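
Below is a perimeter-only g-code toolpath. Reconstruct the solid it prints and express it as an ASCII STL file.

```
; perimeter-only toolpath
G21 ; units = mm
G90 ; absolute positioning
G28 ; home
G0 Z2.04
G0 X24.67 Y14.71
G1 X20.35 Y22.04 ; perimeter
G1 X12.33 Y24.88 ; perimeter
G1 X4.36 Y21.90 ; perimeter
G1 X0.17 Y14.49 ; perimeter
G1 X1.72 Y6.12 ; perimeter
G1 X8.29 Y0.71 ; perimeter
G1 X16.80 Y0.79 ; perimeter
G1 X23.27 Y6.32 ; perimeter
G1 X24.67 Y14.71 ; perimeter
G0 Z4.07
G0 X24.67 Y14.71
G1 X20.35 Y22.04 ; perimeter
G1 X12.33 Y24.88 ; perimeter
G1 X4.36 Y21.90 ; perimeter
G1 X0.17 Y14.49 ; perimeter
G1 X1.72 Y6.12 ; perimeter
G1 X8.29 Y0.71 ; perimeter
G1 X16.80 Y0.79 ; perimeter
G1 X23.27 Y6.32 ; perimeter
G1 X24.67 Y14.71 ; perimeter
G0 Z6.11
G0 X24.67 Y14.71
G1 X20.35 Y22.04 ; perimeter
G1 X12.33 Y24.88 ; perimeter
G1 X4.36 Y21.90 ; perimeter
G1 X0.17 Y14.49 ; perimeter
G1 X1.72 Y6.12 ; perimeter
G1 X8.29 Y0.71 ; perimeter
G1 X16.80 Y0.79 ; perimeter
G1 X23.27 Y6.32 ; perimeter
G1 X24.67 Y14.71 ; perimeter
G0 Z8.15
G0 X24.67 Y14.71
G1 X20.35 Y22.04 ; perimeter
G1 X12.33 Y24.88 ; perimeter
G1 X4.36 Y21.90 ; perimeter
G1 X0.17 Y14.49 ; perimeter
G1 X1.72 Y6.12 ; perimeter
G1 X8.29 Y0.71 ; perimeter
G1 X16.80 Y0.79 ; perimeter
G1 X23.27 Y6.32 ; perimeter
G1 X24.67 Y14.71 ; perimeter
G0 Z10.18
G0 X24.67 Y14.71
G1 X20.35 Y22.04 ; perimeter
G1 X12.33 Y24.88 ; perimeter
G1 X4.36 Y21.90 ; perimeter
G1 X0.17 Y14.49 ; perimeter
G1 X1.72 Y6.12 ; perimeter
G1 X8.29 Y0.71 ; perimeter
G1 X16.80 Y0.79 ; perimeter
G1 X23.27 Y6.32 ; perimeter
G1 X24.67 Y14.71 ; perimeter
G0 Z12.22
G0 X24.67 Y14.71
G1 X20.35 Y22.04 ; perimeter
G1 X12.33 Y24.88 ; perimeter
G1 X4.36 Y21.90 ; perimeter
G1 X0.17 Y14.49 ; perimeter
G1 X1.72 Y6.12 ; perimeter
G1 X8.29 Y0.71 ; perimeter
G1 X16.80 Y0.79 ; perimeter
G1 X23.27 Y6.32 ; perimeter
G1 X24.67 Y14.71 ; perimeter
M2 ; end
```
solid part
  facet normal 0.0000 0.0000 -1.0000
    outer loop
      vertex 12.33 24.88 0.00
      vertex 20.35 22.04 0.00
      vertex 24.67 14.71 0.00
    endloop
  endfacet
  facet normal 0.0000 0.0000 -1.0000
    outer loop
      vertex 4.36 21.90 0.00
      vertex 12.33 24.88 0.00
      vertex 24.67 14.71 0.00
    endloop
  endfacet
  facet normal 0.0000 0.0000 -1.0000
    outer loop
      vertex 0.17 14.49 0.00
      vertex 4.36 21.90 0.00
      vertex 24.67 14.71 0.00
    endloop
  endfacet
  facet normal 0.0000 0.0000 -1.0000
    outer loop
      vertex 1.72 6.12 0.00
      vertex 0.17 14.49 0.00
      vertex 24.67 14.71 0.00
    endloop
  endfacet
  facet normal 0.0000 0.0000 -1.0000
    outer loop
      vertex 8.29 0.71 0.00
      vertex 1.72 6.12 0.00
      vertex 24.67 14.71 0.00
    endloop
  endfacet
  facet normal 0.0000 0.0000 -1.0000
    outer loop
      vertex 16.80 0.79 0.00
      vertex 8.29 0.71 0.00
      vertex 24.67 14.71 0.00
    endloop
  endfacet
  facet normal 0.0000 0.0000 -1.0000
    outer loop
      vertex 23.27 6.32 0.00
      vertex 16.80 0.79 0.00
      vertex 24.67 14.71 0.00
    endloop
  endfacet
  facet normal 0.0000 0.0000 1.0000
    outer loop
      vertex 24.67 14.71 12.22
      vertex 20.35 22.04 12.22
      vertex 12.33 24.88 12.22
    endloop
  endfacet
  facet normal 0.0000 0.0000 1.0000
    outer loop
      vertex 24.67 14.71 12.22
      vertex 12.33 24.88 12.22
      vertex 4.36 21.90 12.22
    endloop
  endfacet
  facet normal 0.0000 0.0000 1.0000
    outer loop
      vertex 24.67 14.71 12.22
      vertex 4.36 21.90 12.22
      vertex 0.17 14.49 12.22
    endloop
  endfacet
  facet normal 0.0000 0.0000 1.0000
    outer loop
      vertex 24.67 14.71 12.22
      vertex 0.17 14.49 12.22
      vertex 1.72 6.12 12.22
    endloop
  endfacet
  facet normal 0.0000 0.0000 1.0000
    outer loop
      vertex 24.67 14.71 12.22
      vertex 1.72 6.12 12.22
      vertex 8.29 0.71 12.22
    endloop
  endfacet
  facet normal 0.0000 0.0000 1.0000
    outer loop
      vertex 24.67 14.71 12.22
      vertex 8.29 0.71 12.22
      vertex 16.80 0.79 12.22
    endloop
  endfacet
  facet normal 0.0000 0.0000 1.0000
    outer loop
      vertex 24.67 14.71 12.22
      vertex 16.80 0.79 12.22
      vertex 23.27 6.32 12.22
    endloop
  endfacet
  facet normal 0.8615 0.5077 0.0000
    outer loop
      vertex 24.67 14.71 0.00
      vertex 20.35 22.04 0.00
      vertex 20.35 22.04 12.22
    endloop
  endfacet
  facet normal 0.8615 0.5077 0.0000
    outer loop
      vertex 24.67 14.71 0.00
      vertex 20.35 22.04 12.22
      vertex 24.67 14.71 12.22
    endloop
  endfacet
  facet normal 0.3338 0.9426 0.0000
    outer loop
      vertex 20.35 22.04 0.00
      vertex 12.33 24.88 0.00
      vertex 12.33 24.88 12.22
    endloop
  endfacet
  facet normal 0.3338 0.9426 0.0000
    outer loop
      vertex 20.35 22.04 0.00
      vertex 12.33 24.88 12.22
      vertex 20.35 22.04 12.22
    endloop
  endfacet
  facet normal -0.3502 0.9367 0.0000
    outer loop
      vertex 12.33 24.88 0.00
      vertex 4.36 21.90 0.00
      vertex 4.36 21.90 12.22
    endloop
  endfacet
  facet normal -0.3502 0.9367 0.0000
    outer loop
      vertex 12.33 24.88 0.00
      vertex 4.36 21.90 12.22
      vertex 12.33 24.88 12.22
    endloop
  endfacet
  facet normal -0.8705 0.4922 0.0000
    outer loop
      vertex 4.36 21.90 0.00
      vertex 0.17 14.49 0.00
      vertex 0.17 14.49 12.22
    endloop
  endfacet
  facet normal -0.8705 0.4922 0.0000
    outer loop
      vertex 4.36 21.90 0.00
      vertex 0.17 14.49 12.22
      vertex 4.36 21.90 12.22
    endloop
  endfacet
  facet normal -0.9833 -0.1821 0.0000
    outer loop
      vertex 0.17 14.49 0.00
      vertex 1.72 6.12 0.00
      vertex 1.72 6.12 12.22
    endloop
  endfacet
  facet normal -0.9833 -0.1821 0.0000
    outer loop
      vertex 0.17 14.49 0.00
      vertex 1.72 6.12 12.22
      vertex 0.17 14.49 12.22
    endloop
  endfacet
  facet normal -0.6357 -0.7720 0.0000
    outer loop
      vertex 1.72 6.12 0.00
      vertex 8.29 0.71 0.00
      vertex 8.29 0.71 12.22
    endloop
  endfacet
  facet normal -0.6357 -0.7720 0.0000
    outer loop
      vertex 1.72 6.12 0.00
      vertex 8.29 0.71 12.22
      vertex 1.72 6.12 12.22
    endloop
  endfacet
  facet normal 0.0094 -1.0000 0.0000
    outer loop
      vertex 8.29 0.71 0.00
      vertex 16.80 0.79 0.00
      vertex 16.80 0.79 12.22
    endloop
  endfacet
  facet normal 0.0094 -1.0000 0.0000
    outer loop
      vertex 8.29 0.71 0.00
      vertex 16.80 0.79 12.22
      vertex 8.29 0.71 12.22
    endloop
  endfacet
  facet normal 0.6497 -0.7602 0.0000
    outer loop
      vertex 16.80 0.79 0.00
      vertex 23.27 6.32 0.00
      vertex 23.27 6.32 12.22
    endloop
  endfacet
  facet normal 0.6497 -0.7602 0.0000
    outer loop
      vertex 16.80 0.79 0.00
      vertex 23.27 6.32 12.22
      vertex 16.80 0.79 12.22
    endloop
  endfacet
  facet normal 0.9864 -0.1646 0.0000
    outer loop
      vertex 23.27 6.32 0.00
      vertex 24.67 14.71 0.00
      vertex 24.67 14.71 12.22
    endloop
  endfacet
  facet normal 0.9864 -0.1646 0.0000
    outer loop
      vertex 23.27 6.32 0.00
      vertex 24.67 14.71 12.22
      vertex 23.27 6.32 12.22
    endloop
  endfacet
endsolid part

The G0 Z moves step by Δz≈2.04 mm. Every layer's G1 loop is the same polygon, so the solid is a straight extrusion of it from z=0 to z≈12.2. Closing with flat bottom and top caps and triangulating gives 32 facets — a regular 9-sided prism (a cylinder approximated with 9 flat sides), circumscribed radius ≈ 12.4 mm, height ≈ 12.2 mm.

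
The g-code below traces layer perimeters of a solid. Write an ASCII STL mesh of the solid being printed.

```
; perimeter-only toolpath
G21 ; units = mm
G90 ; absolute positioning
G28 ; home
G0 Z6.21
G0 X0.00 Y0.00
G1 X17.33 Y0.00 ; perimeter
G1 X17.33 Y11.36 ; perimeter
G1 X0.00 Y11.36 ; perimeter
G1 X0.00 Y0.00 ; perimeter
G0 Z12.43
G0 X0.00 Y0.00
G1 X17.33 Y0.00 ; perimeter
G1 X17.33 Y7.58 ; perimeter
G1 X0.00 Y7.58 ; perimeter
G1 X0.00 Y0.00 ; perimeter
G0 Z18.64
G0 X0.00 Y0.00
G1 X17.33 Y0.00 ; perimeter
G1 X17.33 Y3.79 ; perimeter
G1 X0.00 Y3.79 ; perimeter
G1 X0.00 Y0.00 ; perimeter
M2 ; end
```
solid part
  facet normal 0.0000 0.0000 -1.0000
    outer loop
      vertex 17.33 15.15 0.00
      vertex 17.33 0.00 0.00
      vertex 0.00 0.00 0.00
    endloop
  endfacet
  facet normal 0.0000 0.0000 -1.0000
    outer loop
      vertex 0.00 15.15 0.00
      vertex 17.33 15.15 0.00
      vertex 0.00 0.00 0.00
    endloop
  endfacet
  facet normal 0.0000 -1.0000 0.0000
    outer loop
      vertex 0.00 0.00 0.00
      vertex 17.33 0.00 0.00
      vertex 17.33 0.00 24.85
    endloop
  endfacet
  facet normal 0.0000 -1.0000 0.0000
    outer loop
      vertex 0.00 0.00 0.00
      vertex 17.33 0.00 24.85
      vertex 0.00 0.00 24.85
    endloop
  endfacet
  facet normal 0.0000 0.8538 0.5205
    outer loop
      vertex 0.00 0.00 24.85
      vertex 17.33 0.00 24.85
      vertex 17.33 15.15 0.00
    endloop
  endfacet
  facet normal 0.0000 0.8538 0.5205
    outer loop
      vertex 0.00 0.00 24.85
      vertex 17.33 15.15 0.00
      vertex 0.00 15.15 0.00
    endloop
  endfacet
  facet normal -1.0000 0.0000 0.0000
    outer loop
      vertex 0.00 0.00 24.85
      vertex 0.00 15.15 0.00
      vertex 0.00 0.00 0.00
    endloop
  endfacet
  facet normal 1.0000 0.0000 0.0000
    outer loop
      vertex 17.33 0.00 0.00
      vertex 17.33 15.15 0.00
      vertex 17.33 0.00 24.85
    endloop
  endfacet
endsolid part

The G0 Z moves step by Δz≈6.21 mm. The G1 loops shrink linearly with z, so the solid tapers from its base footprint up to z≈24.9. Closing with a flat bottom cap and the tapered top and triangulating gives 8 facets — a wedge (ramp): 17.3 × 15.2 mm base, rising to 24.9 mm along the y=0 edge and sloping linearly to z=0 at y=15.2.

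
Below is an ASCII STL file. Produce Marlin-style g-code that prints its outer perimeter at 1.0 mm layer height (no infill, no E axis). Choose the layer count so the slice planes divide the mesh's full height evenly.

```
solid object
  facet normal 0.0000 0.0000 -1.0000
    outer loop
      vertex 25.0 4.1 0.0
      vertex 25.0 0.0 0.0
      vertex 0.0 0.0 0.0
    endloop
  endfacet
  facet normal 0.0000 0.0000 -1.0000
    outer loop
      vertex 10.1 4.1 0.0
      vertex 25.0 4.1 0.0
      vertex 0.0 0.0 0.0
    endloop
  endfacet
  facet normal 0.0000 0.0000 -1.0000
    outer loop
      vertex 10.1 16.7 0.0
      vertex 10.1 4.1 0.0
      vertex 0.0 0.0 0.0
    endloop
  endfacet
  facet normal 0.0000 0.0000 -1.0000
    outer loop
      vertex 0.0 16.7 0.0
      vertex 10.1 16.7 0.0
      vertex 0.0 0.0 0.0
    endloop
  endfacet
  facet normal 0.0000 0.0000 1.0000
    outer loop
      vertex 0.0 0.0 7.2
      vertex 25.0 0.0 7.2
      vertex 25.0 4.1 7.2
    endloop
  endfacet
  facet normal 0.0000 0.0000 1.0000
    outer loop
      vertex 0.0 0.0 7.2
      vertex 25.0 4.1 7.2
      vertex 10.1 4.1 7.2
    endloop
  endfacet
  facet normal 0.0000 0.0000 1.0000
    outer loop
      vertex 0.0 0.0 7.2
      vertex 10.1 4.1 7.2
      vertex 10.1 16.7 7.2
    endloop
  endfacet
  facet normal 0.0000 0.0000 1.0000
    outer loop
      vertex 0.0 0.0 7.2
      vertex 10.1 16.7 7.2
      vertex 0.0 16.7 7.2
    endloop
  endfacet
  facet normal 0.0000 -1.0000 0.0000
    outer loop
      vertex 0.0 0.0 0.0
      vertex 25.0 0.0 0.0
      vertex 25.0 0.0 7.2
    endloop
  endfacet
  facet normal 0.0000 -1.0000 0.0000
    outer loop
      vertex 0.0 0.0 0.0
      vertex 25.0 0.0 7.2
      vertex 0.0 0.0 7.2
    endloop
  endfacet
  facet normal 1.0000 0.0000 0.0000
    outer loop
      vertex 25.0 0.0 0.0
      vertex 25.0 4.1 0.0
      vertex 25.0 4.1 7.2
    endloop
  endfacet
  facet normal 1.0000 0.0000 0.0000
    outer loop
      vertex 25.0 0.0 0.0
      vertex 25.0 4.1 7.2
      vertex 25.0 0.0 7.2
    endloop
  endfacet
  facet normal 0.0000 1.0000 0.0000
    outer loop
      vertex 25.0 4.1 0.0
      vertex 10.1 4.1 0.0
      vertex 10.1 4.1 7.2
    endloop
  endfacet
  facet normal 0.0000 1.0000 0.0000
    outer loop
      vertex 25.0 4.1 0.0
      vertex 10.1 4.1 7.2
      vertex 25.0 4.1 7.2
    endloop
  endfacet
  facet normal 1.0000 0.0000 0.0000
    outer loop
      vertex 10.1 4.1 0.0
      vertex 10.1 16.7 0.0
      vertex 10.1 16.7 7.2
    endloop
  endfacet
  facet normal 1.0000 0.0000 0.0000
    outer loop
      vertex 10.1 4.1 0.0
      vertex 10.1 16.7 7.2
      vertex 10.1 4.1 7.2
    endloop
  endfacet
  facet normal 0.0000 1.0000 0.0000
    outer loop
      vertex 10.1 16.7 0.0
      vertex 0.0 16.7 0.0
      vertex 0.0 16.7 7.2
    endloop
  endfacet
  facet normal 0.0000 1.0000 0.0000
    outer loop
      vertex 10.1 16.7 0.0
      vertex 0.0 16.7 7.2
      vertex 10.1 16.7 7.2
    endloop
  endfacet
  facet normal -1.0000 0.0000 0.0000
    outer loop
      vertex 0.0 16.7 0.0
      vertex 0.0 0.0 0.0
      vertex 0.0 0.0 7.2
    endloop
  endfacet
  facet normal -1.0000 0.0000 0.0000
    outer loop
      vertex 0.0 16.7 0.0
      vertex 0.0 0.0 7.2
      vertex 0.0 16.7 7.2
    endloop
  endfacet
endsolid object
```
; perimeter-only toolpath
G21 ; units = mm
G90 ; absolute positioning
G28 ; home
; layer 1
G0 Z1.0
G0 X0.0 Y0.0
G1 X25.0 Y0.0
G1 X25.0 Y4.1
G1 X10.1 Y4.1
G1 X10.1 Y16.7
G1 X0.0 Y16.7
G1 X0.0 Y0.0
; layer 2
G0 Z2.1
G0 X0.0 Y0.0
G1 X25.0 Y0.0
G1 X25.0 Y4.1
G1 X10.1 Y4.1
G1 X10.1 Y16.7
G1 X0.0 Y16.7
G1 X0.0 Y0.0
; layer 3
G0 Z3.1
G0 X0.0 Y0.0
G1 X25.0 Y0.0
G1 X25.0 Y4.1
G1 X10.1 Y4.1
G1 X10.1 Y16.7
G1 X0.0 Y16.7
G1 X0.0 Y0.0
; layer 4
G0 Z4.1
G0 X0.0 Y0.0
G1 X25.0 Y0.0
G1 X25.0 Y4.1
G1 X10.1 Y4.1
G1 X10.1 Y16.7
G1 X0.0 Y16.7
G1 X0.0 Y0.0
; layer 5
G0 Z5.1
G0 X0.0 Y0.0
G1 X25.0 Y0.0
G1 X25.0 Y4.1
G1 X10.1 Y4.1
G1 X10.1 Y16.7
G1 X0.0 Y16.7
G1 X0.0 Y0.0
; layer 6
G0 Z6.2
G0 X0.0 Y0.0
G1 X25.0 Y0.0
G1 X25.0 Y4.1
G1 X10.1 Y4.1
G1 X10.1 Y16.7
G1 X0.0 Y16.7
G1 X0.0 Y0.0
; layer 7
G0 Z7.2
G0 X0.0 Y0.0
G1 X25.0 Y0.0
G1 X25.0 Y4.1
G1 X10.1 Y4.1
G1 X10.1 Y16.7
G1 X0.0 Y16.7
G1 X0.0 Y0.0
M2 ; end

The solid is an L-shaped prism: outer 25 × 16.7 mm, arm thicknesses ≈ 4.1 mm (horizontal) and 10.1 mm (vertical), extruded 7.2 mm in z. Slicing at Δz = 1.0 mm — 7 equal slices spanning the solid's height, so layer i sits at z = i·h/7 — gives 7 non-empty perimeters. Each is a 6-segment closed polygon; G0 lifts to the layer z and rapids to the start vertex, then G1 traces the edges.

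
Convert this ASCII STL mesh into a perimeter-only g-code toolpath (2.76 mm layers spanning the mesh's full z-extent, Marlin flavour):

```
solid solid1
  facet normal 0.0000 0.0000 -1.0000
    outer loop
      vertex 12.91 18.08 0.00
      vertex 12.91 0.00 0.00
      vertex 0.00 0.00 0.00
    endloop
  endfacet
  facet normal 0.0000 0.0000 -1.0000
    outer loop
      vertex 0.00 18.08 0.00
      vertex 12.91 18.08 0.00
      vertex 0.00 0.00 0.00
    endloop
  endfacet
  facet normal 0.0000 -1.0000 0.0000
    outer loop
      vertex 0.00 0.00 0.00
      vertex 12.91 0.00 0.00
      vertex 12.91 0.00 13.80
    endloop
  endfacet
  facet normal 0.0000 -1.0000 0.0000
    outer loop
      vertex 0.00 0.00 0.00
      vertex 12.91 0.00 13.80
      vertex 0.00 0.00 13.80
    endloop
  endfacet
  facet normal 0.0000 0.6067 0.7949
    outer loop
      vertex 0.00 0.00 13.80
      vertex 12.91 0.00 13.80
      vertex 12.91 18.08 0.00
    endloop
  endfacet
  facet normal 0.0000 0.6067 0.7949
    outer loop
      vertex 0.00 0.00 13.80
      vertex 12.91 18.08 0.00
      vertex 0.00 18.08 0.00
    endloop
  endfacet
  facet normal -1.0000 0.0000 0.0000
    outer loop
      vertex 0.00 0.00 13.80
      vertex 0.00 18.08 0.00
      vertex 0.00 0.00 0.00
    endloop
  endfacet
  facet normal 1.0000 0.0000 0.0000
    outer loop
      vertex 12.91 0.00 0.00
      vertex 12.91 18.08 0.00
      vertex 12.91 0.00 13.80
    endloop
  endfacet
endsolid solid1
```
; perimeter-only toolpath
G21 ; units = mm
G90 ; absolute positioning
G28 ; home
; layer 1
G0 Z2.76
G0 X0.00 Y0.00
G1 X12.91 Y0.00
G1 X12.91 Y14.46
G1 X0.00 Y14.46
G1 X0.00 Y0.00
; layer 2
G0 Z5.52
G0 X0.00 Y0.00
G1 X12.91 Y0.00
G1 X12.91 Y10.85
G1 X0.00 Y10.85
G1 X0.00 Y0.00
; layer 3
G0 Z8.28
G0 X0.00 Y0.00
G1 X12.91 Y0.00
G1 X12.91 Y7.23
G1 X0.00 Y7.23
G1 X0.00 Y0.00
; layer 4
G0 Z11.04
G0 X0.00 Y0.00
G1 X12.91 Y0.00
G1 X12.91 Y3.62
G1 X0.00 Y3.62
G1 X0.00 Y0.00
M2 ; end

The solid is a wedge (ramp): 12.9 × 18.1 mm base, rising to 13.8 mm along the y=0 edge and sloping linearly to z=0 at y=18.1. Slicing at Δz = 2.76 mm — 5 equal slices spanning the solid's height, so layer i sits at z = i·h/5 — gives 4 non-empty perimeters. Each is a 4-segment closed polygon; G0 lifts to the layer z and rapids to the start vertex, then G1 traces the edges. The cross-section shrinks linearly with z (the slice at the apex is degenerate and omitted).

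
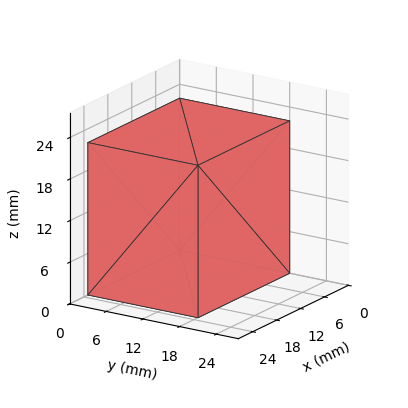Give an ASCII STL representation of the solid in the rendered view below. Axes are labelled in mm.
Reading the render: the shape is a rectangular box, roughly 23 × 18 mm footprint and 22 mm tall (dimensions read to the nearest mm from the axis ticks). For the STL, each face is triangulated and given an outward normal.

solid part
  facet normal 0.0000 0.0000 -1.0000
    outer loop
      vertex 23.00 18.00 0.00
      vertex 23.00 0.00 0.00
      vertex 0.00 0.00 0.00
    endloop
  endfacet
  facet normal 0.0000 0.0000 -1.0000
    outer loop
      vertex 0.00 18.00 0.00
      vertex 23.00 18.00 0.00
      vertex 0.00 0.00 0.00
    endloop
  endfacet
  facet normal 0.0000 0.0000 1.0000
    outer loop
      vertex 0.00 0.00 22.00
      vertex 23.00 0.00 22.00
      vertex 23.00 18.00 22.00
    endloop
  endfacet
  facet normal 0.0000 0.0000 1.0000
    outer loop
      vertex 0.00 0.00 22.00
      vertex 23.00 18.00 22.00
      vertex 0.00 18.00 22.00
    endloop
  endfacet
  facet normal 0.0000 -1.0000 0.0000
    outer loop
      vertex 0.00 0.00 0.00
      vertex 23.00 0.00 0.00
      vertex 23.00 0.00 22.00
    endloop
  endfacet
  facet normal 0.0000 -1.0000 0.0000
    outer loop
      vertex 0.00 0.00 0.00
      vertex 23.00 0.00 22.00
      vertex 0.00 0.00 22.00
    endloop
  endfacet
  facet normal 0.0000 1.0000 0.0000
    outer loop
      vertex 23.00 18.00 22.00
      vertex 23.00 18.00 0.00
      vertex 0.00 18.00 0.00
    endloop
  endfacet
  facet normal 0.0000 1.0000 0.0000
    outer loop
      vertex 0.00 18.00 22.00
      vertex 23.00 18.00 22.00
      vertex 0.00 18.00 0.00
    endloop
  endfacet
  facet normal -1.0000 0.0000 0.0000
    outer loop
      vertex 0.00 18.00 22.00
      vertex 0.00 18.00 0.00
      vertex 0.00 0.00 0.00
    endloop
  endfacet
  facet normal -1.0000 0.0000 0.0000
    outer loop
      vertex 0.00 0.00 22.00
      vertex 0.00 18.00 22.00
      vertex 0.00 0.00 0.00
    endloop
  endfacet
  facet normal 1.0000 0.0000 0.0000
    outer loop
      vertex 23.00 0.00 0.00
      vertex 23.00 18.00 0.00
      vertex 23.00 18.00 22.00
    endloop
  endfacet
  facet normal 1.0000 0.0000 0.0000
    outer loop
      vertex 23.00 0.00 0.00
      vertex 23.00 18.00 22.00
      vertex 23.00 0.00 22.00
    endloop
  endfacet
endsolid part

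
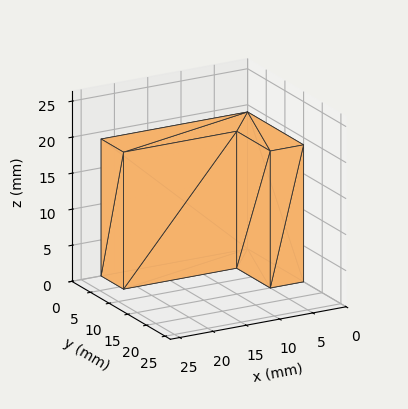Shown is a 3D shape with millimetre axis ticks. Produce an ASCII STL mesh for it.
Reading the render: the shape is an L-shaped prism: outer 22 × 15 mm, arm thicknesses ≈ 6 mm (horizontal) and 5 mm (vertical), extruded 19 mm in z (dimensions read to the nearest mm from the axis ticks). For the STL, each face is triangulated and given an outward normal.

solid part
  facet normal 0.0000 0.0000 -1.0000
    outer loop
      vertex 22.00 6.00 0.00
      vertex 22.00 0.00 0.00
      vertex 0.00 0.00 0.00
    endloop
  endfacet
  facet normal 0.0000 0.0000 -1.0000
    outer loop
      vertex 5.00 6.00 0.00
      vertex 22.00 6.00 0.00
      vertex 0.00 0.00 0.00
    endloop
  endfacet
  facet normal 0.0000 0.0000 -1.0000
    outer loop
      vertex 5.00 15.00 0.00
      vertex 5.00 6.00 0.00
      vertex 0.00 0.00 0.00
    endloop
  endfacet
  facet normal 0.0000 0.0000 -1.0000
    outer loop
      vertex 0.00 15.00 0.00
      vertex 5.00 15.00 0.00
      vertex 0.00 0.00 0.00
    endloop
  endfacet
  facet normal 0.0000 0.0000 1.0000
    outer loop
      vertex 0.00 0.00 19.00
      vertex 22.00 0.00 19.00
      vertex 22.00 6.00 19.00
    endloop
  endfacet
  facet normal 0.0000 0.0000 1.0000
    outer loop
      vertex 0.00 0.00 19.00
      vertex 22.00 6.00 19.00
      vertex 5.00 6.00 19.00
    endloop
  endfacet
  facet normal 0.0000 0.0000 1.0000
    outer loop
      vertex 0.00 0.00 19.00
      vertex 5.00 6.00 19.00
      vertex 5.00 15.00 19.00
    endloop
  endfacet
  facet normal 0.0000 0.0000 1.0000
    outer loop
      vertex 0.00 0.00 19.00
      vertex 5.00 15.00 19.00
      vertex 0.00 15.00 19.00
    endloop
  endfacet
  facet normal 0.0000 -1.0000 0.0000
    outer loop
      vertex 0.00 0.00 0.00
      vertex 22.00 0.00 0.00
      vertex 22.00 0.00 19.00
    endloop
  endfacet
  facet normal 0.0000 -1.0000 0.0000
    outer loop
      vertex 0.00 0.00 0.00
      vertex 22.00 0.00 19.00
      vertex 0.00 0.00 19.00
    endloop
  endfacet
  facet normal 1.0000 0.0000 0.0000
    outer loop
      vertex 22.00 0.00 0.00
      vertex 22.00 6.00 0.00
      vertex 22.00 6.00 19.00
    endloop
  endfacet
  facet normal 1.0000 0.0000 0.0000
    outer loop
      vertex 22.00 0.00 0.00
      vertex 22.00 6.00 19.00
      vertex 22.00 0.00 19.00
    endloop
  endfacet
  facet normal 0.0000 1.0000 0.0000
    outer loop
      vertex 22.00 6.00 0.00
      vertex 5.00 6.00 0.00
      vertex 5.00 6.00 19.00
    endloop
  endfacet
  facet normal 0.0000 1.0000 0.0000
    outer loop
      vertex 22.00 6.00 0.00
      vertex 5.00 6.00 19.00
      vertex 22.00 6.00 19.00
    endloop
  endfacet
  facet normal 1.0000 0.0000 0.0000
    outer loop
      vertex 5.00 6.00 0.00
      vertex 5.00 15.00 0.00
      vertex 5.00 15.00 19.00
    endloop
  endfacet
  facet normal 1.0000 0.0000 0.0000
    outer loop
      vertex 5.00 6.00 0.00
      vertex 5.00 15.00 19.00
      vertex 5.00 6.00 19.00
    endloop
  endfacet
  facet normal 0.0000 1.0000 0.0000
    outer loop
      vertex 5.00 15.00 0.00
      vertex 0.00 15.00 0.00
      vertex 0.00 15.00 19.00
    endloop
  endfacet
  facet normal 0.0000 1.0000 0.0000
    outer loop
      vertex 5.00 15.00 0.00
      vertex 0.00 15.00 19.00
      vertex 5.00 15.00 19.00
    endloop
  endfacet
  facet normal -1.0000 0.0000 0.0000
    outer loop
      vertex 0.00 15.00 0.00
      vertex 0.00 0.00 0.00
      vertex 0.00 0.00 19.00
    endloop
  endfacet
  facet normal -1.0000 0.0000 0.0000
    outer loop
      vertex 0.00 15.00 0.00
      vertex 0.00 0.00 19.00
      vertex 0.00 15.00 19.00
    endloop
  endfacet
endsolid part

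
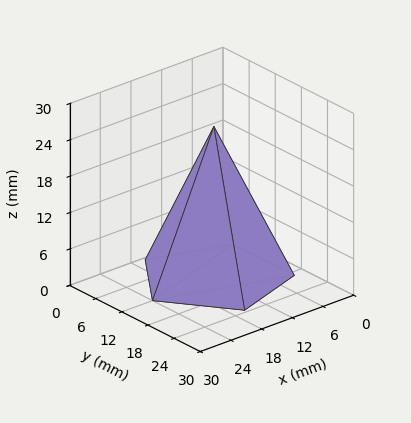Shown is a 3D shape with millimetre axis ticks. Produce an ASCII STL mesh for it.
Reading the render: the shape is a regular 5-sided pyramid, base circumscribed radius ≈ 12 mm, apex at z ≈ 25 mm (dimensions read to the nearest mm from the axis ticks). For the STL, each face is triangulated and given an outward normal.

solid part
  facet normal 0.0000 0.0000 -1.0000
    outer loop
      vertex 2.292 19.053 0.000
      vertex 15.708 23.413 0.000
      vertex 24.000 12.000 0.000
    endloop
  endfacet
  facet normal 0.0000 0.0000 -1.0000
    outer loop
      vertex 2.292 4.947 0.000
      vertex 2.292 19.053 0.000
      vertex 24.000 12.000 0.000
    endloop
  endfacet
  facet normal 0.0000 0.0000 -1.0000
    outer loop
      vertex 15.708 0.587 0.000
      vertex 2.292 4.947 0.000
      vertex 24.000 12.000 0.000
    endloop
  endfacet
  facet normal 0.7542 0.5479 0.3620
    outer loop
      vertex 24.000 12.000 0.000
      vertex 15.708 23.413 0.000
      vertex 12.000 12.000 25.000
    endloop
  endfacet
  facet normal -0.2881 0.8865 0.3620
    outer loop
      vertex 15.708 23.413 0.000
      vertex 2.292 19.053 0.000
      vertex 12.000 12.000 25.000
    endloop
  endfacet
  facet normal -0.9322 0.0000 0.3620
    outer loop
      vertex 2.292 19.053 0.000
      vertex 2.292 4.947 0.000
      vertex 12.000 12.000 25.000
    endloop
  endfacet
  facet normal -0.2881 -0.8865 0.3620
    outer loop
      vertex 2.292 4.947 0.000
      vertex 15.708 0.587 0.000
      vertex 12.000 12.000 25.000
    endloop
  endfacet
  facet normal 0.7542 -0.5479 0.3620
    outer loop
      vertex 15.708 0.587 0.000
      vertex 24.000 12.000 0.000
      vertex 12.000 12.000 25.000
    endloop
  endfacet
endsolid part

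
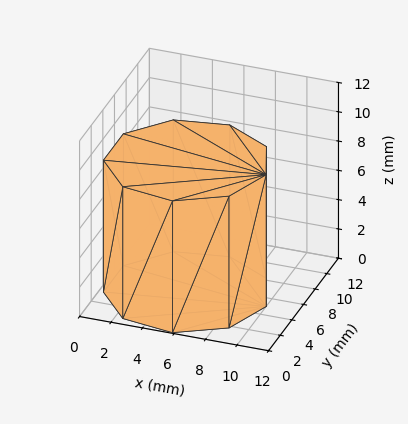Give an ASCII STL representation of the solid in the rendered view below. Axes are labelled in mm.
Reading the render: the shape is a regular 9-sided prism (a cylinder approximated with 9 flat sides), circumscribed radius ≈ 5 mm, height ≈ 9 mm (dimensions read to the nearest mm from the axis ticks). For the STL, each face is triangulated and given an outward normal.

solid part
  facet normal 0.0000 0.0000 -1.0000
    outer loop
      vertex 5.87 9.92 0.00
      vertex 8.83 8.21 0.00
      vertex 10.00 5.00 0.00
    endloop
  endfacet
  facet normal 0.0000 0.0000 -1.0000
    outer loop
      vertex 2.50 9.33 0.00
      vertex 5.87 9.92 0.00
      vertex 10.00 5.00 0.00
    endloop
  endfacet
  facet normal 0.0000 0.0000 -1.0000
    outer loop
      vertex 0.30 6.71 0.00
      vertex 2.50 9.33 0.00
      vertex 10.00 5.00 0.00
    endloop
  endfacet
  facet normal 0.0000 0.0000 -1.0000
    outer loop
      vertex 0.30 3.29 0.00
      vertex 0.30 6.71 0.00
      vertex 10.00 5.00 0.00
    endloop
  endfacet
  facet normal 0.0000 0.0000 -1.0000
    outer loop
      vertex 2.50 0.67 0.00
      vertex 0.30 3.29 0.00
      vertex 10.00 5.00 0.00
    endloop
  endfacet
  facet normal 0.0000 0.0000 -1.0000
    outer loop
      vertex 5.87 0.08 0.00
      vertex 2.50 0.67 0.00
      vertex 10.00 5.00 0.00
    endloop
  endfacet
  facet normal 0.0000 0.0000 -1.0000
    outer loop
      vertex 8.83 1.79 0.00
      vertex 5.87 0.08 0.00
      vertex 10.00 5.00 0.00
    endloop
  endfacet
  facet normal 0.0000 0.0000 1.0000
    outer loop
      vertex 10.00 5.00 9.00
      vertex 8.83 8.21 9.00
      vertex 5.87 9.92 9.00
    endloop
  endfacet
  facet normal 0.0000 0.0000 1.0000
    outer loop
      vertex 10.00 5.00 9.00
      vertex 5.87 9.92 9.00
      vertex 2.50 9.33 9.00
    endloop
  endfacet
  facet normal 0.0000 0.0000 1.0000
    outer loop
      vertex 10.00 5.00 9.00
      vertex 2.50 9.33 9.00
      vertex 0.30 6.71 9.00
    endloop
  endfacet
  facet normal 0.0000 0.0000 1.0000
    outer loop
      vertex 10.00 5.00 9.00
      vertex 0.30 6.71 9.00
      vertex 0.30 3.29 9.00
    endloop
  endfacet
  facet normal 0.0000 0.0000 1.0000
    outer loop
      vertex 10.00 5.00 9.00
      vertex 0.30 3.29 9.00
      vertex 2.50 0.67 9.00
    endloop
  endfacet
  facet normal 0.0000 0.0000 1.0000
    outer loop
      vertex 10.00 5.00 9.00
      vertex 2.50 0.67 9.00
      vertex 5.87 0.08 9.00
    endloop
  endfacet
  facet normal 0.0000 0.0000 1.0000
    outer loop
      vertex 10.00 5.00 9.00
      vertex 5.87 0.08 9.00
      vertex 8.83 1.79 9.00
    endloop
  endfacet
  facet normal 0.9395 0.3424 0.0000
    outer loop
      vertex 10.00 5.00 0.00
      vertex 8.83 8.21 0.00
      vertex 8.83 8.21 9.00
    endloop
  endfacet
  facet normal 0.9395 0.3424 0.0000
    outer loop
      vertex 10.00 5.00 0.00
      vertex 8.83 8.21 9.00
      vertex 10.00 5.00 9.00
    endloop
  endfacet
  facet normal 0.5002 0.8659 0.0000
    outer loop
      vertex 8.83 8.21 0.00
      vertex 5.87 9.92 0.00
      vertex 5.87 9.92 9.00
    endloop
  endfacet
  facet normal 0.5002 0.8659 0.0000
    outer loop
      vertex 8.83 8.21 0.00
      vertex 5.87 9.92 9.00
      vertex 8.83 8.21 9.00
    endloop
  endfacet
  facet normal -0.1725 0.9850 0.0000
    outer loop
      vertex 5.87 9.92 0.00
      vertex 2.50 9.33 0.00
      vertex 2.50 9.33 9.00
    endloop
  endfacet
  facet normal -0.1725 0.9850 0.0000
    outer loop
      vertex 5.87 9.92 0.00
      vertex 2.50 9.33 9.00
      vertex 5.87 9.92 9.00
    endloop
  endfacet
  facet normal -0.7658 0.6431 0.0000
    outer loop
      vertex 2.50 9.33 0.00
      vertex 0.30 6.71 0.00
      vertex 0.30 6.71 9.00
    endloop
  endfacet
  facet normal -0.7658 0.6431 0.0000
    outer loop
      vertex 2.50 9.33 0.00
      vertex 0.30 6.71 9.00
      vertex 2.50 9.33 9.00
    endloop
  endfacet
  facet normal -1.0000 0.0000 0.0000
    outer loop
      vertex 0.30 6.71 0.00
      vertex 0.30 3.29 0.00
      vertex 0.30 3.29 9.00
    endloop
  endfacet
  facet normal -1.0000 0.0000 0.0000
    outer loop
      vertex 0.30 6.71 0.00
      vertex 0.30 3.29 9.00
      vertex 0.30 6.71 9.00
    endloop
  endfacet
  facet normal -0.7658 -0.6431 0.0000
    outer loop
      vertex 0.30 3.29 0.00
      vertex 2.50 0.67 0.00
      vertex 2.50 0.67 9.00
    endloop
  endfacet
  facet normal -0.7658 -0.6431 0.0000
    outer loop
      vertex 0.30 3.29 0.00
      vertex 2.50 0.67 9.00
      vertex 0.30 3.29 9.00
    endloop
  endfacet
  facet normal -0.1725 -0.9850 0.0000
    outer loop
      vertex 2.50 0.67 0.00
      vertex 5.87 0.08 0.00
      vertex 5.87 0.08 9.00
    endloop
  endfacet
  facet normal -0.1725 -0.9850 0.0000
    outer loop
      vertex 2.50 0.67 0.00
      vertex 5.87 0.08 9.00
      vertex 2.50 0.67 9.00
    endloop
  endfacet
  facet normal 0.5002 -0.8659 0.0000
    outer loop
      vertex 5.87 0.08 0.00
      vertex 8.83 1.79 0.00
      vertex 8.83 1.79 9.00
    endloop
  endfacet
  facet normal 0.5002 -0.8659 0.0000
    outer loop
      vertex 5.87 0.08 0.00
      vertex 8.83 1.79 9.00
      vertex 5.87 0.08 9.00
    endloop
  endfacet
  facet normal 0.9395 -0.3424 0.0000
    outer loop
      vertex 8.83 1.79 0.00
      vertex 10.00 5.00 0.00
      vertex 10.00 5.00 9.00
    endloop
  endfacet
  facet normal 0.9395 -0.3424 0.0000
    outer loop
      vertex 8.83 1.79 0.00
      vertex 10.00 5.00 9.00
      vertex 8.83 1.79 9.00
    endloop
  endfacet
endsolid part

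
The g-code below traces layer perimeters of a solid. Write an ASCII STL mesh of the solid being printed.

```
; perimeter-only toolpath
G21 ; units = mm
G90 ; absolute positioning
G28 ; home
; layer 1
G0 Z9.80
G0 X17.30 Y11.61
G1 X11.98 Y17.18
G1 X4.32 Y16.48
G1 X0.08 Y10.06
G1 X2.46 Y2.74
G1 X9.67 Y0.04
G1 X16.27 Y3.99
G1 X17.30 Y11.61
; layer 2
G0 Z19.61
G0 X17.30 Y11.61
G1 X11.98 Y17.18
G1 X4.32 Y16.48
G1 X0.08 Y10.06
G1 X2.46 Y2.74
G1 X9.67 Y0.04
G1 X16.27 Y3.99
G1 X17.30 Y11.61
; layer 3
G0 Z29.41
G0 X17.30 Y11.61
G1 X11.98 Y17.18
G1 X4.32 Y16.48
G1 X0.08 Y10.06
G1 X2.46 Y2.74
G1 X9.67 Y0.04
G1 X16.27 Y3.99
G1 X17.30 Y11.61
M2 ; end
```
solid part
  facet normal 0.0000 0.0000 -1.0000
    outer loop
      vertex 4.32 16.48 0.00
      vertex 11.98 17.18 0.00
      vertex 17.30 11.61 0.00
    endloop
  endfacet
  facet normal 0.0000 0.0000 -1.0000
    outer loop
      vertex 0.08 10.06 0.00
      vertex 4.32 16.48 0.00
      vertex 17.30 11.61 0.00
    endloop
  endfacet
  facet normal 0.0000 0.0000 -1.0000
    outer loop
      vertex 2.46 2.74 0.00
      vertex 0.08 10.06 0.00
      vertex 17.30 11.61 0.00
    endloop
  endfacet
  facet normal 0.0000 0.0000 -1.0000
    outer loop
      vertex 9.67 0.04 0.00
      vertex 2.46 2.74 0.00
      vertex 17.30 11.61 0.00
    endloop
  endfacet
  facet normal 0.0000 0.0000 -1.0000
    outer loop
      vertex 16.27 3.99 0.00
      vertex 9.67 0.04 0.00
      vertex 17.30 11.61 0.00
    endloop
  endfacet
  facet normal 0.0000 0.0000 1.0000
    outer loop
      vertex 17.30 11.61 29.41
      vertex 11.98 17.18 29.41
      vertex 4.32 16.48 29.41
    endloop
  endfacet
  facet normal 0.0000 0.0000 1.0000
    outer loop
      vertex 17.30 11.61 29.41
      vertex 4.32 16.48 29.41
      vertex 0.08 10.06 29.41
    endloop
  endfacet
  facet normal 0.0000 0.0000 1.0000
    outer loop
      vertex 17.30 11.61 29.41
      vertex 0.08 10.06 29.41
      vertex 2.46 2.74 29.41
    endloop
  endfacet
  facet normal 0.0000 0.0000 1.0000
    outer loop
      vertex 17.30 11.61 29.41
      vertex 2.46 2.74 29.41
      vertex 9.67 0.04 29.41
    endloop
  endfacet
  facet normal 0.0000 0.0000 1.0000
    outer loop
      vertex 17.30 11.61 29.41
      vertex 9.67 0.04 29.41
      vertex 16.27 3.99 29.41
    endloop
  endfacet
  facet normal 0.7231 0.6907 0.0000
    outer loop
      vertex 17.30 11.61 0.00
      vertex 11.98 17.18 0.00
      vertex 11.98 17.18 29.41
    endloop
  endfacet
  facet normal 0.7231 0.6907 0.0000
    outer loop
      vertex 17.30 11.61 0.00
      vertex 11.98 17.18 29.41
      vertex 17.30 11.61 29.41
    endloop
  endfacet
  facet normal -0.0910 0.9959 0.0000
    outer loop
      vertex 11.98 17.18 0.00
      vertex 4.32 16.48 0.00
      vertex 4.32 16.48 29.41
    endloop
  endfacet
  facet normal -0.0910 0.9959 0.0000
    outer loop
      vertex 11.98 17.18 0.00
      vertex 4.32 16.48 29.41
      vertex 11.98 17.18 29.41
    endloop
  endfacet
  facet normal -0.8344 0.5511 0.0000
    outer loop
      vertex 4.32 16.48 0.00
      vertex 0.08 10.06 0.00
      vertex 0.08 10.06 29.41
    endloop
  endfacet
  facet normal -0.8344 0.5511 0.0000
    outer loop
      vertex 4.32 16.48 0.00
      vertex 0.08 10.06 29.41
      vertex 4.32 16.48 29.41
    endloop
  endfacet
  facet normal -0.9510 -0.3092 0.0000
    outer loop
      vertex 0.08 10.06 0.00
      vertex 2.46 2.74 0.00
      vertex 2.46 2.74 29.41
    endloop
  endfacet
  facet normal -0.9510 -0.3092 0.0000
    outer loop
      vertex 0.08 10.06 0.00
      vertex 2.46 2.74 29.41
      vertex 0.08 10.06 29.41
    endloop
  endfacet
  facet normal -0.3507 -0.9365 0.0000
    outer loop
      vertex 2.46 2.74 0.00
      vertex 9.67 0.04 0.00
      vertex 9.67 0.04 29.41
    endloop
  endfacet
  facet normal -0.3507 -0.9365 0.0000
    outer loop
      vertex 2.46 2.74 0.00
      vertex 9.67 0.04 29.41
      vertex 2.46 2.74 29.41
    endloop
  endfacet
  facet normal 0.5135 -0.8581 0.0000
    outer loop
      vertex 9.67 0.04 0.00
      vertex 16.27 3.99 0.00
      vertex 16.27 3.99 29.41
    endloop
  endfacet
  facet normal 0.5135 -0.8581 0.0000
    outer loop
      vertex 9.67 0.04 0.00
      vertex 16.27 3.99 29.41
      vertex 9.67 0.04 29.41
    endloop
  endfacet
  facet normal 0.9910 -0.1340 0.0000
    outer loop
      vertex 16.27 3.99 0.00
      vertex 17.30 11.61 0.00
      vertex 17.30 11.61 29.41
    endloop
  endfacet
  facet normal 0.9910 -0.1340 0.0000
    outer loop
      vertex 16.27 3.99 0.00
      vertex 17.30 11.61 29.41
      vertex 16.27 3.99 29.41
    endloop
  endfacet
endsolid part

The G0 Z moves step by Δz≈9.80 mm. Every layer's G1 loop is the same polygon, so the solid is a straight extrusion of it from z=0 to z≈29.4. Closing with flat bottom and top caps and triangulating gives 24 facets — a regular 7-sided prism (a cylinder approximated with 7 flat sides), circumscribed radius ≈ 8.87 mm, height ≈ 29.4 mm.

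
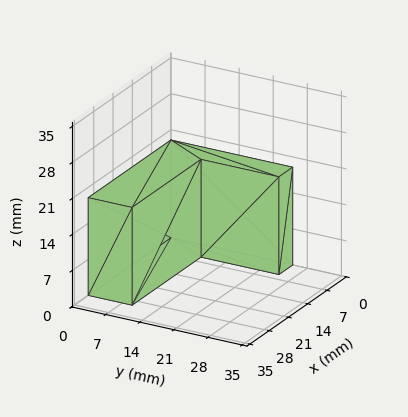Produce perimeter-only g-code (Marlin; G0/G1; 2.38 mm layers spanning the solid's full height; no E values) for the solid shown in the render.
Reading the render: the shape is an L-shaped prism: outer 30 × 25 mm, arm thicknesses ≈ 9 mm (horizontal) and 5 mm (vertical), extruded 19 mm in z (dimensions read to the nearest mm from the axis ticks). For the g-code, the solid's height is divided into equal slices at the stated Δz and each level perimeter traced with G1 moves after a G0 lift.

; perimeter-only toolpath
G21 ; units = mm
G90 ; absolute positioning
G28 ; home
; layer 1
G0 Z2.38
G0 X0.00 Y0.00
G1 X30.00 Y0.00
G1 X30.00 Y9.00
G1 X5.00 Y9.00
G1 X5.00 Y25.00
G1 X0.00 Y25.00
G1 X0.00 Y0.00
; layer 2
G0 Z4.75
G0 X0.00 Y0.00
G1 X30.00 Y0.00
G1 X30.00 Y9.00
G1 X5.00 Y9.00
G1 X5.00 Y25.00
G1 X0.00 Y25.00
G1 X0.00 Y0.00
; layer 3
G0 Z7.12
G0 X0.00 Y0.00
G1 X30.00 Y0.00
G1 X30.00 Y9.00
G1 X5.00 Y9.00
G1 X5.00 Y25.00
G1 X0.00 Y25.00
G1 X0.00 Y0.00
; layer 4
G0 Z9.50
G0 X0.00 Y0.00
G1 X30.00 Y0.00
G1 X30.00 Y9.00
G1 X5.00 Y9.00
G1 X5.00 Y25.00
G1 X0.00 Y25.00
G1 X0.00 Y0.00
; layer 5
G0 Z11.88
G0 X0.00 Y0.00
G1 X30.00 Y0.00
G1 X30.00 Y9.00
G1 X5.00 Y9.00
G1 X5.00 Y25.00
G1 X0.00 Y25.00
G1 X0.00 Y0.00
; layer 6
G0 Z14.25
G0 X0.00 Y0.00
G1 X30.00 Y0.00
G1 X30.00 Y9.00
G1 X5.00 Y9.00
G1 X5.00 Y25.00
G1 X0.00 Y25.00
G1 X0.00 Y0.00
; layer 7
G0 Z16.62
G0 X0.00 Y0.00
G1 X30.00 Y0.00
G1 X30.00 Y9.00
G1 X5.00 Y9.00
G1 X5.00 Y25.00
G1 X0.00 Y25.00
G1 X0.00 Y0.00
; layer 8
G0 Z19.00
G0 X0.00 Y0.00
G1 X30.00 Y0.00
G1 X30.00 Y9.00
G1 X5.00 Y9.00
G1 X5.00 Y25.00
G1 X0.00 Y25.00
G1 X0.00 Y0.00
M2 ; end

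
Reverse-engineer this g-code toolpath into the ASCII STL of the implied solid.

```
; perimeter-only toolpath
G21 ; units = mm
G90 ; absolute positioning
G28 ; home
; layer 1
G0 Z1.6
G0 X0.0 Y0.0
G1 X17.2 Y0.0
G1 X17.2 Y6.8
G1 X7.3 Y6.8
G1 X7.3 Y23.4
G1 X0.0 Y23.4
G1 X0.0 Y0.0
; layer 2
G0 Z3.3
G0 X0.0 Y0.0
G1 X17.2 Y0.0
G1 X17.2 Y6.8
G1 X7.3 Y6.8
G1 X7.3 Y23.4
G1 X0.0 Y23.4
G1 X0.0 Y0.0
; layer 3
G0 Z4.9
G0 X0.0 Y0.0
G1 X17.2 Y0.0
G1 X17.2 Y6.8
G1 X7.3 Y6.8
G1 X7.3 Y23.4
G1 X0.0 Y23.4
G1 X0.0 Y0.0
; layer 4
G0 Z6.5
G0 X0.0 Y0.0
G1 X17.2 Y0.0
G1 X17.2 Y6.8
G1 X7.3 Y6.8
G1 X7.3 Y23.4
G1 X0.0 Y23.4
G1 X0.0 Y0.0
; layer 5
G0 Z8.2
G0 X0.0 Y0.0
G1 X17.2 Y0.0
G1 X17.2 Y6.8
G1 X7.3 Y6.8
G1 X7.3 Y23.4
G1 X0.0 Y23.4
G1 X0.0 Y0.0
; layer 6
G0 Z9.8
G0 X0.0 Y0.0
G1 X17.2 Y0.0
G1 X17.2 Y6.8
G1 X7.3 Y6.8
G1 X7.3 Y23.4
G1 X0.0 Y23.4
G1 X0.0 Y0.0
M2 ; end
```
solid part
  facet normal 0.0000 0.0000 -1.0000
    outer loop
      vertex 17.2 6.8 0.0
      vertex 17.2 0.0 0.0
      vertex 0.0 0.0 0.0
    endloop
  endfacet
  facet normal 0.0000 0.0000 -1.0000
    outer loop
      vertex 7.3 6.8 0.0
      vertex 17.2 6.8 0.0
      vertex 0.0 0.0 0.0
    endloop
  endfacet
  facet normal 0.0000 0.0000 -1.0000
    outer loop
      vertex 7.3 23.4 0.0
      vertex 7.3 6.8 0.0
      vertex 0.0 0.0 0.0
    endloop
  endfacet
  facet normal 0.0000 0.0000 -1.0000
    outer loop
      vertex 0.0 23.4 0.0
      vertex 7.3 23.4 0.0
      vertex 0.0 0.0 0.0
    endloop
  endfacet
  facet normal 0.0000 0.0000 1.0000
    outer loop
      vertex 0.0 0.0 9.8
      vertex 17.2 0.0 9.8
      vertex 17.2 6.8 9.8
    endloop
  endfacet
  facet normal 0.0000 0.0000 1.0000
    outer loop
      vertex 0.0 0.0 9.8
      vertex 17.2 6.8 9.8
      vertex 7.3 6.8 9.8
    endloop
  endfacet
  facet normal 0.0000 0.0000 1.0000
    outer loop
      vertex 0.0 0.0 9.8
      vertex 7.3 6.8 9.8
      vertex 7.3 23.4 9.8
    endloop
  endfacet
  facet normal 0.0000 0.0000 1.0000
    outer loop
      vertex 0.0 0.0 9.8
      vertex 7.3 23.4 9.8
      vertex 0.0 23.4 9.8
    endloop
  endfacet
  facet normal 0.0000 -1.0000 0.0000
    outer loop
      vertex 0.0 0.0 0.0
      vertex 17.2 0.0 0.0
      vertex 17.2 0.0 9.8
    endloop
  endfacet
  facet normal 0.0000 -1.0000 0.0000
    outer loop
      vertex 0.0 0.0 0.0
      vertex 17.2 0.0 9.8
      vertex 0.0 0.0 9.8
    endloop
  endfacet
  facet normal 1.0000 0.0000 0.0000
    outer loop
      vertex 17.2 0.0 0.0
      vertex 17.2 6.8 0.0
      vertex 17.2 6.8 9.8
    endloop
  endfacet
  facet normal 1.0000 0.0000 0.0000
    outer loop
      vertex 17.2 0.0 0.0
      vertex 17.2 6.8 9.8
      vertex 17.2 0.0 9.8
    endloop
  endfacet
  facet normal 0.0000 1.0000 0.0000
    outer loop
      vertex 17.2 6.8 0.0
      vertex 7.3 6.8 0.0
      vertex 7.3 6.8 9.8
    endloop
  endfacet
  facet normal 0.0000 1.0000 0.0000
    outer loop
      vertex 17.2 6.8 0.0
      vertex 7.3 6.8 9.8
      vertex 17.2 6.8 9.8
    endloop
  endfacet
  facet normal 1.0000 0.0000 0.0000
    outer loop
      vertex 7.3 6.8 0.0
      vertex 7.3 23.4 0.0
      vertex 7.3 23.4 9.8
    endloop
  endfacet
  facet normal 1.0000 0.0000 0.0000
    outer loop
      vertex 7.3 6.8 0.0
      vertex 7.3 23.4 9.8
      vertex 7.3 6.8 9.8
    endloop
  endfacet
  facet normal 0.0000 1.0000 0.0000
    outer loop
      vertex 7.3 23.4 0.0
      vertex 0.0 23.4 0.0
      vertex 0.0 23.4 9.8
    endloop
  endfacet
  facet normal 0.0000 1.0000 0.0000
    outer loop
      vertex 7.3 23.4 0.0
      vertex 0.0 23.4 9.8
      vertex 7.3 23.4 9.8
    endloop
  endfacet
  facet normal -1.0000 0.0000 0.0000
    outer loop
      vertex 0.0 23.4 0.0
      vertex 0.0 0.0 0.0
      vertex 0.0 0.0 9.8
    endloop
  endfacet
  facet normal -1.0000 0.0000 0.0000
    outer loop
      vertex 0.0 23.4 0.0
      vertex 0.0 0.0 9.8
      vertex 0.0 23.4 9.8
    endloop
  endfacet
endsolid part

The G0 Z moves step by Δz≈1.6 mm. Every layer's G1 loop is the same polygon, so the solid is a straight extrusion of it from z=0 to z≈9.8. Closing with flat bottom and top caps and triangulating gives 20 facets — an L-shaped prism: outer 17.2 × 23.4 mm, arm thicknesses ≈ 6.8 mm (horizontal) and 7.3 mm (vertical), extruded 9.8 mm in z.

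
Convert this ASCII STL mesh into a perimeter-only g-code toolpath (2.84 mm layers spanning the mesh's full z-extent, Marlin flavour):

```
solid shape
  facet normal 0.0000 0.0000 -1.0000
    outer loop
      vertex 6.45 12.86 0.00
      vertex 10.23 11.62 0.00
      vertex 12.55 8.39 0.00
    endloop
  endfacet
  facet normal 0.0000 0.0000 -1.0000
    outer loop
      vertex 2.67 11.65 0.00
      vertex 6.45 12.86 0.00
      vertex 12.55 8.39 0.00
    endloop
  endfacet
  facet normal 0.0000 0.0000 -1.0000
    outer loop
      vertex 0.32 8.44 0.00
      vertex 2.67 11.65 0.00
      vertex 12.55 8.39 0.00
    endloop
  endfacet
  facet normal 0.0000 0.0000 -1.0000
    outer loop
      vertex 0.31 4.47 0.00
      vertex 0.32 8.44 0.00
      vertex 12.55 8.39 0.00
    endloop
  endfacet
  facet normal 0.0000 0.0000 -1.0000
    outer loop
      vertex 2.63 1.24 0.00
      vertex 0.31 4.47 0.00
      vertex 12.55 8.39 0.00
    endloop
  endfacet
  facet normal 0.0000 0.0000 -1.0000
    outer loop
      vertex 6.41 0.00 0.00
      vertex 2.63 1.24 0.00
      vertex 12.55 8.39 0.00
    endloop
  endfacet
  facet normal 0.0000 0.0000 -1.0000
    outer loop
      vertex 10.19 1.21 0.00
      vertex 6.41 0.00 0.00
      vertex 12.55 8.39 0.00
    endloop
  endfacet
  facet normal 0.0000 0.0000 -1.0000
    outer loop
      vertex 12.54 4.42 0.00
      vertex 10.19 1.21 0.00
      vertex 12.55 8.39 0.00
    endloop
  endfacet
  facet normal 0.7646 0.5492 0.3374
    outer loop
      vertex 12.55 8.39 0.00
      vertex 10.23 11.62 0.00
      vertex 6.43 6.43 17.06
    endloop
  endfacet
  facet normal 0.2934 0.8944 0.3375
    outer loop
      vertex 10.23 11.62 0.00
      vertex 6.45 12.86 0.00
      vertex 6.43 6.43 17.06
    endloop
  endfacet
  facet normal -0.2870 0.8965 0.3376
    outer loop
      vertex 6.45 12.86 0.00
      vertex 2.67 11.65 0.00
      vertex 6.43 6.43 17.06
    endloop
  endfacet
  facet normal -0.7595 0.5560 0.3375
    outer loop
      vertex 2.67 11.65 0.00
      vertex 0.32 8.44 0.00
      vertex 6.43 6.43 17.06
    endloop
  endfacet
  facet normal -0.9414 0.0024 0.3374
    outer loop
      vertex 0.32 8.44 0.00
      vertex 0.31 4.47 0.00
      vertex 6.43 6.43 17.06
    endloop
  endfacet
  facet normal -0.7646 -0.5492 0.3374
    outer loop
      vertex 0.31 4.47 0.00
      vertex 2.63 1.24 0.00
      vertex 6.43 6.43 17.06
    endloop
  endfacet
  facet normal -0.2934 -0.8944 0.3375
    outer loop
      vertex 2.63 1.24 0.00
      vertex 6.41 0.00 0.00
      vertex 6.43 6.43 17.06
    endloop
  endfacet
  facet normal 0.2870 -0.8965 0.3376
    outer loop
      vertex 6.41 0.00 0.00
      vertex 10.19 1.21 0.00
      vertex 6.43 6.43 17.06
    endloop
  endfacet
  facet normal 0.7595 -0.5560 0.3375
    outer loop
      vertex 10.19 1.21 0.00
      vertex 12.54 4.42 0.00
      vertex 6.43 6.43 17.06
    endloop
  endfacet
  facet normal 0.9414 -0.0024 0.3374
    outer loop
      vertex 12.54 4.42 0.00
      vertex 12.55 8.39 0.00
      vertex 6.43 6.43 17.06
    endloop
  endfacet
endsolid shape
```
; perimeter-only toolpath
G21 ; units = mm
G90 ; absolute positioning
G28 ; home
; layer 1
G0 Z2.84
G0 X11.53 Y8.06
G1 X9.60 Y10.75
G1 X6.45 Y11.79
G1 X3.30 Y10.78
G1 X1.34 Y8.10
G1 X1.33 Y4.80
G1 X3.26 Y2.11
G1 X6.41 Y1.07
G1 X9.56 Y2.08
G1 X11.52 Y4.75
G1 X11.53 Y8.06
; layer 2
G0 Z5.69
G0 X10.51 Y7.74
G1 X8.96 Y9.89
G1 X6.44 Y10.72
G1 X3.92 Y9.91
G1 X2.36 Y7.77
G1 X2.35 Y5.12
G1 X3.90 Y2.97
G1 X6.42 Y2.14
G1 X8.94 Y2.95
G1 X10.50 Y5.09
G1 X10.51 Y7.74
; layer 3
G0 Z8.53
G0 X9.49 Y7.41
G1 X8.33 Y9.02
G1 X6.44 Y9.64
G1 X4.55 Y9.04
G1 X3.38 Y7.43
G1 X3.37 Y5.45
G1 X4.53 Y3.83
G1 X6.42 Y3.21
G1 X8.31 Y3.82
G1 X9.48 Y5.42
G1 X9.49 Y7.41
; layer 4
G0 Z11.37
G0 X8.47 Y7.08
G1 X7.70 Y8.16
G1 X6.44 Y8.57
G1 X5.18 Y8.17
G1 X4.39 Y7.10
G1 X4.39 Y5.78
G1 X5.16 Y4.70
G1 X6.42 Y4.29
G1 X7.68 Y4.69
G1 X8.47 Y5.76
G1 X8.47 Y7.08
; layer 5
G0 Z14.22
G0 X7.45 Y6.76
G1 X7.06 Y7.29
G1 X6.43 Y7.50
G1 X5.80 Y7.30
G1 X5.41 Y6.76
G1 X5.41 Y6.10
G1 X5.80 Y5.57
G1 X6.43 Y5.36
G1 X7.06 Y5.56
G1 X7.45 Y6.09
G1 X7.45 Y6.76
M2 ; end

The solid is a regular 10-sided pyramid, base circumscribed radius ≈ 6.43 mm, apex at z ≈ 17.1 mm. Slicing at Δz = 2.84 mm — 6 equal slices spanning the solid's height, so layer i sits at z = i·h/6 — gives 5 non-empty perimeters. Each is a 10-segment closed polygon; G0 lifts to the layer z and rapids to the start vertex, then G1 traces the edges. The cross-section shrinks linearly with z (the slice at the apex is degenerate and omitted).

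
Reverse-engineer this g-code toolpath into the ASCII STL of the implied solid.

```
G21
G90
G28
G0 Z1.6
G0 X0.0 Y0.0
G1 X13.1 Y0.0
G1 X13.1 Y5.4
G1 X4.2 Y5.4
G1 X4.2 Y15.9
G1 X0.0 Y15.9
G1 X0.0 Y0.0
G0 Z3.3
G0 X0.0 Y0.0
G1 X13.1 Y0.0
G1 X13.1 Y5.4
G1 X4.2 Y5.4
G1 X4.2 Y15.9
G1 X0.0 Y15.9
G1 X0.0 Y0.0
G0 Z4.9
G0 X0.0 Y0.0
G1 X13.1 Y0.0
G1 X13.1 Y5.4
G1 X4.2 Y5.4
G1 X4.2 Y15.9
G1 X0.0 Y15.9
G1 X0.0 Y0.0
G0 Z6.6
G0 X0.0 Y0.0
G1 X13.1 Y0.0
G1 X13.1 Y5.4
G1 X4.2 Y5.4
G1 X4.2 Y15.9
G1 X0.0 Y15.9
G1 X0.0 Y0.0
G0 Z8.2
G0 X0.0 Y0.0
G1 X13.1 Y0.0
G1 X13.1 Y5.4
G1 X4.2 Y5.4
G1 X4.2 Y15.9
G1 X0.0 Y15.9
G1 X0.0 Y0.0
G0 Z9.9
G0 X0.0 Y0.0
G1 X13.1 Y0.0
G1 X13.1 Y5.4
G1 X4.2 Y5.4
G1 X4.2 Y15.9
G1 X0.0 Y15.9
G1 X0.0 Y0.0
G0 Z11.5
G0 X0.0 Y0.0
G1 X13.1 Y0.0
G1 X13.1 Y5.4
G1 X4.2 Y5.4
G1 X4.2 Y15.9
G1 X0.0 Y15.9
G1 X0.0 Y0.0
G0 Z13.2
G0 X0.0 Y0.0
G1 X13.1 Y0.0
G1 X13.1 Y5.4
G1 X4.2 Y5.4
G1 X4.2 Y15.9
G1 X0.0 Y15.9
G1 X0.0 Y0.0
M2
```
solid part
  facet normal 0.0000 0.0000 -1.0000
    outer loop
      vertex 13.1 5.4 0.0
      vertex 13.1 0.0 0.0
      vertex 0.0 0.0 0.0
    endloop
  endfacet
  facet normal 0.0000 0.0000 -1.0000
    outer loop
      vertex 4.2 5.4 0.0
      vertex 13.1 5.4 0.0
      vertex 0.0 0.0 0.0
    endloop
  endfacet
  facet normal 0.0000 0.0000 -1.0000
    outer loop
      vertex 4.2 15.9 0.0
      vertex 4.2 5.4 0.0
      vertex 0.0 0.0 0.0
    endloop
  endfacet
  facet normal 0.0000 0.0000 -1.0000
    outer loop
      vertex 0.0 15.9 0.0
      vertex 4.2 15.9 0.0
      vertex 0.0 0.0 0.0
    endloop
  endfacet
  facet normal 0.0000 0.0000 1.0000
    outer loop
      vertex 0.0 0.0 13.2
      vertex 13.1 0.0 13.2
      vertex 13.1 5.4 13.2
    endloop
  endfacet
  facet normal 0.0000 0.0000 1.0000
    outer loop
      vertex 0.0 0.0 13.2
      vertex 13.1 5.4 13.2
      vertex 4.2 5.4 13.2
    endloop
  endfacet
  facet normal 0.0000 0.0000 1.0000
    outer loop
      vertex 0.0 0.0 13.2
      vertex 4.2 5.4 13.2
      vertex 4.2 15.9 13.2
    endloop
  endfacet
  facet normal 0.0000 0.0000 1.0000
    outer loop
      vertex 0.0 0.0 13.2
      vertex 4.2 15.9 13.2
      vertex 0.0 15.9 13.2
    endloop
  endfacet
  facet normal 0.0000 -1.0000 0.0000
    outer loop
      vertex 0.0 0.0 0.0
      vertex 13.1 0.0 0.0
      vertex 13.1 0.0 13.2
    endloop
  endfacet
  facet normal 0.0000 -1.0000 0.0000
    outer loop
      vertex 0.0 0.0 0.0
      vertex 13.1 0.0 13.2
      vertex 0.0 0.0 13.2
    endloop
  endfacet
  facet normal 1.0000 0.0000 0.0000
    outer loop
      vertex 13.1 0.0 0.0
      vertex 13.1 5.4 0.0
      vertex 13.1 5.4 13.2
    endloop
  endfacet
  facet normal 1.0000 0.0000 0.0000
    outer loop
      vertex 13.1 0.0 0.0
      vertex 13.1 5.4 13.2
      vertex 13.1 0.0 13.2
    endloop
  endfacet
  facet normal 0.0000 1.0000 0.0000
    outer loop
      vertex 13.1 5.4 0.0
      vertex 4.2 5.4 0.0
      vertex 4.2 5.4 13.2
    endloop
  endfacet
  facet normal 0.0000 1.0000 0.0000
    outer loop
      vertex 13.1 5.4 0.0
      vertex 4.2 5.4 13.2
      vertex 13.1 5.4 13.2
    endloop
  endfacet
  facet normal 1.0000 0.0000 0.0000
    outer loop
      vertex 4.2 5.4 0.0
      vertex 4.2 15.9 0.0
      vertex 4.2 15.9 13.2
    endloop
  endfacet
  facet normal 1.0000 0.0000 0.0000
    outer loop
      vertex 4.2 5.4 0.0
      vertex 4.2 15.9 13.2
      vertex 4.2 5.4 13.2
    endloop
  endfacet
  facet normal 0.0000 1.0000 0.0000
    outer loop
      vertex 4.2 15.9 0.0
      vertex 0.0 15.9 0.0
      vertex 0.0 15.9 13.2
    endloop
  endfacet
  facet normal 0.0000 1.0000 0.0000
    outer loop
      vertex 4.2 15.9 0.0
      vertex 0.0 15.9 13.2
      vertex 4.2 15.9 13.2
    endloop
  endfacet
  facet normal -1.0000 0.0000 0.0000
    outer loop
      vertex 0.0 15.9 0.0
      vertex 0.0 0.0 0.0
      vertex 0.0 0.0 13.2
    endloop
  endfacet
  facet normal -1.0000 0.0000 0.0000
    outer loop
      vertex 0.0 15.9 0.0
      vertex 0.0 0.0 13.2
      vertex 0.0 15.9 13.2
    endloop
  endfacet
endsolid part

The G0 Z moves step by Δz≈1.6 mm. Every layer's G1 loop is the same polygon, so the solid is a straight extrusion of it from z=0 to z≈13.2. Closing with flat bottom and top caps and triangulating gives 20 facets — an L-shaped prism: outer 13.1 × 15.9 mm, arm thicknesses ≈ 5.4 mm (horizontal) and 4.2 mm (vertical), extruded 13.2 mm in z.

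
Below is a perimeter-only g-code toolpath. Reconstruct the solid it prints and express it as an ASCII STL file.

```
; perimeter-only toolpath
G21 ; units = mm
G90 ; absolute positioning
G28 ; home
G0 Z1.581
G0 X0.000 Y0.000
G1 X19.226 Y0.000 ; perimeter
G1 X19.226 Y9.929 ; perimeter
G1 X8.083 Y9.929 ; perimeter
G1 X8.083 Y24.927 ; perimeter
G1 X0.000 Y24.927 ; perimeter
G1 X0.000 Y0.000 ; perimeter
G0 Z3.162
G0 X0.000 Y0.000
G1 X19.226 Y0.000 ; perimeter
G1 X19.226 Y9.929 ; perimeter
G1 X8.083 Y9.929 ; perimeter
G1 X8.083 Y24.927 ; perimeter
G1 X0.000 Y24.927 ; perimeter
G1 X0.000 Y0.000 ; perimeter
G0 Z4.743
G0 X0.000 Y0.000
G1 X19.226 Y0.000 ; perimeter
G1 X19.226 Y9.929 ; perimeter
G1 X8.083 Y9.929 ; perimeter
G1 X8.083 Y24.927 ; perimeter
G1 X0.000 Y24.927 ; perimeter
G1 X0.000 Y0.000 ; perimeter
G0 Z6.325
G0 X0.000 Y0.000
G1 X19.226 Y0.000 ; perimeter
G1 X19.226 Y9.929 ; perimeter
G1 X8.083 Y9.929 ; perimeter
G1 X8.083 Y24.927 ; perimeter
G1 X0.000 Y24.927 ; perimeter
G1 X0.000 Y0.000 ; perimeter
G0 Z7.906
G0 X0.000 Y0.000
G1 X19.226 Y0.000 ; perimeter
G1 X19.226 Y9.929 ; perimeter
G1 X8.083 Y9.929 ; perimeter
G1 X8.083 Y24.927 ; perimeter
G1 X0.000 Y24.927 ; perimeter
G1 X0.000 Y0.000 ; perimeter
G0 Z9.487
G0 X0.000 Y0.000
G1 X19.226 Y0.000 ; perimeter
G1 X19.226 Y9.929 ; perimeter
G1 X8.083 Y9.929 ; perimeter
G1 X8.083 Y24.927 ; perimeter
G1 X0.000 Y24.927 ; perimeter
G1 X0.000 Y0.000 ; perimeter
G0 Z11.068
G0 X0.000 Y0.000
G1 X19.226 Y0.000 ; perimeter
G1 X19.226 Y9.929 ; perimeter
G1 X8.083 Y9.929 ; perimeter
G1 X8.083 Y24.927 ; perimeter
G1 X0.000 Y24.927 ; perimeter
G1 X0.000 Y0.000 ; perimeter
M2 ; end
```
solid part
  facet normal 0.0000 0.0000 -1.0000
    outer loop
      vertex 19.226 9.929 0.000
      vertex 19.226 0.000 0.000
      vertex 0.000 0.000 0.000
    endloop
  endfacet
  facet normal 0.0000 0.0000 -1.0000
    outer loop
      vertex 8.083 9.929 0.000
      vertex 19.226 9.929 0.000
      vertex 0.000 0.000 0.000
    endloop
  endfacet
  facet normal 0.0000 0.0000 -1.0000
    outer loop
      vertex 8.083 24.927 0.000
      vertex 8.083 9.929 0.000
      vertex 0.000 0.000 0.000
    endloop
  endfacet
  facet normal 0.0000 0.0000 -1.0000
    outer loop
      vertex 0.000 24.927 0.000
      vertex 8.083 24.927 0.000
      vertex 0.000 0.000 0.000
    endloop
  endfacet
  facet normal 0.0000 0.0000 1.0000
    outer loop
      vertex 0.000 0.000 11.068
      vertex 19.226 0.000 11.068
      vertex 19.226 9.929 11.068
    endloop
  endfacet
  facet normal 0.0000 0.0000 1.0000
    outer loop
      vertex 0.000 0.000 11.068
      vertex 19.226 9.929 11.068
      vertex 8.083 9.929 11.068
    endloop
  endfacet
  facet normal 0.0000 0.0000 1.0000
    outer loop
      vertex 0.000 0.000 11.068
      vertex 8.083 9.929 11.068
      vertex 8.083 24.927 11.068
    endloop
  endfacet
  facet normal 0.0000 0.0000 1.0000
    outer loop
      vertex 0.000 0.000 11.068
      vertex 8.083 24.927 11.068
      vertex 0.000 24.927 11.068
    endloop
  endfacet
  facet normal 0.0000 -1.0000 0.0000
    outer loop
      vertex 0.000 0.000 0.000
      vertex 19.226 0.000 0.000
      vertex 19.226 0.000 11.068
    endloop
  endfacet
  facet normal 0.0000 -1.0000 0.0000
    outer loop
      vertex 0.000 0.000 0.000
      vertex 19.226 0.000 11.068
      vertex 0.000 0.000 11.068
    endloop
  endfacet
  facet normal 1.0000 0.0000 0.0000
    outer loop
      vertex 19.226 0.000 0.000
      vertex 19.226 9.929 0.000
      vertex 19.226 9.929 11.068
    endloop
  endfacet
  facet normal 1.0000 0.0000 0.0000
    outer loop
      vertex 19.226 0.000 0.000
      vertex 19.226 9.929 11.068
      vertex 19.226 0.000 11.068
    endloop
  endfacet
  facet normal 0.0000 1.0000 0.0000
    outer loop
      vertex 19.226 9.929 0.000
      vertex 8.083 9.929 0.000
      vertex 8.083 9.929 11.068
    endloop
  endfacet
  facet normal 0.0000 1.0000 0.0000
    outer loop
      vertex 19.226 9.929 0.000
      vertex 8.083 9.929 11.068
      vertex 19.226 9.929 11.068
    endloop
  endfacet
  facet normal 1.0000 0.0000 0.0000
    outer loop
      vertex 8.083 9.929 0.000
      vertex 8.083 24.927 0.000
      vertex 8.083 24.927 11.068
    endloop
  endfacet
  facet normal 1.0000 0.0000 0.0000
    outer loop
      vertex 8.083 9.929 0.000
      vertex 8.083 24.927 11.068
      vertex 8.083 9.929 11.068
    endloop
  endfacet
  facet normal 0.0000 1.0000 0.0000
    outer loop
      vertex 8.083 24.927 0.000
      vertex 0.000 24.927 0.000
      vertex 0.000 24.927 11.068
    endloop
  endfacet
  facet normal 0.0000 1.0000 0.0000
    outer loop
      vertex 8.083 24.927 0.000
      vertex 0.000 24.927 11.068
      vertex 8.083 24.927 11.068
    endloop
  endfacet
  facet normal -1.0000 0.0000 0.0000
    outer loop
      vertex 0.000 24.927 0.000
      vertex 0.000 0.000 0.000
      vertex 0.000 0.000 11.068
    endloop
  endfacet
  facet normal -1.0000 0.0000 0.0000
    outer loop
      vertex 0.000 24.927 0.000
      vertex 0.000 0.000 11.068
      vertex 0.000 24.927 11.068
    endloop
  endfacet
endsolid part

The G0 Z moves step by Δz≈1.581 mm. Every layer's G1 loop is the same polygon, so the solid is a straight extrusion of it from z=0 to z≈11.1. Closing with flat bottom and top caps and triangulating gives 20 facets — an L-shaped prism: outer 19.2 × 24.9 mm, arm thicknesses ≈ 9.93 mm (horizontal) and 8.08 mm (vertical), extruded 11.1 mm in z.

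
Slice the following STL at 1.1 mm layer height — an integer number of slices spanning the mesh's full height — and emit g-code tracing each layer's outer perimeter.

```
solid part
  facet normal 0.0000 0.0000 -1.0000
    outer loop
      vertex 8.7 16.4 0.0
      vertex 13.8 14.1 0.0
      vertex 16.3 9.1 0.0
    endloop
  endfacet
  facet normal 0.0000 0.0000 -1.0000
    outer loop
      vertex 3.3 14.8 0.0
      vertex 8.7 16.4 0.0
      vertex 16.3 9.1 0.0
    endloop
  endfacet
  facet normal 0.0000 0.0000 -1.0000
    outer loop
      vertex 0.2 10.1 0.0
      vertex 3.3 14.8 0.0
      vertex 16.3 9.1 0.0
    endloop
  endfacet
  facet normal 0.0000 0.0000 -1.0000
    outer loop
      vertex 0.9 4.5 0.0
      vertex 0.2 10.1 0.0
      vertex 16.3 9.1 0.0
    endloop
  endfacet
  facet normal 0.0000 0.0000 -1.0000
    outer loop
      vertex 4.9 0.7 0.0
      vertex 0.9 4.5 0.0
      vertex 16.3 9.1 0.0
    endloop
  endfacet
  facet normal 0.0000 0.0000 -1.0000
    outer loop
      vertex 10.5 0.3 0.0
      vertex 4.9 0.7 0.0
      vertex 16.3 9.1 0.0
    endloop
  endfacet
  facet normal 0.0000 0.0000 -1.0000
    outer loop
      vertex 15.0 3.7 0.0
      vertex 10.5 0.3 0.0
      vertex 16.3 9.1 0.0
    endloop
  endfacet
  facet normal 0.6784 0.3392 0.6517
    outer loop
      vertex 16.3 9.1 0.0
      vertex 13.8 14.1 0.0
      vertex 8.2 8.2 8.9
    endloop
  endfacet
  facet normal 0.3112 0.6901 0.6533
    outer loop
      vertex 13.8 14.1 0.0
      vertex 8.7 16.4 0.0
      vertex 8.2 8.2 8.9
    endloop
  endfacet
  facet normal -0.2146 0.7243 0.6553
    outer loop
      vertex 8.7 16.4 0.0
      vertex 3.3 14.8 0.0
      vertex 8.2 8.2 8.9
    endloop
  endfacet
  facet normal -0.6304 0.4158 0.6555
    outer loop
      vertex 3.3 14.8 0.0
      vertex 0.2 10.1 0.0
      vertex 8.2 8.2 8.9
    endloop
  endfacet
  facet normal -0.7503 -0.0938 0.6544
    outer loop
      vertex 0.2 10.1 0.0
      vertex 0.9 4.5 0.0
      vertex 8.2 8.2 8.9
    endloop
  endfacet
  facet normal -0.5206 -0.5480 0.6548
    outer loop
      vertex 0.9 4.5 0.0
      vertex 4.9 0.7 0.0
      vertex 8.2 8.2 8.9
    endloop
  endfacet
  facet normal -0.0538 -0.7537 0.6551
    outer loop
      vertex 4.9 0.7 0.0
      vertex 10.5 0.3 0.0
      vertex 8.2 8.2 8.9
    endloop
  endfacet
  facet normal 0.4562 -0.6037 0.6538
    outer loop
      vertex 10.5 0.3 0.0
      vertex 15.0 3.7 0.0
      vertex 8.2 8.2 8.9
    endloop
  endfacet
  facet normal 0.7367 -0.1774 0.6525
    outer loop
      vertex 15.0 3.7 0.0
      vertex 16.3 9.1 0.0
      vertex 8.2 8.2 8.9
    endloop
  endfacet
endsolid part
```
; perimeter-only toolpath
G21 ; units = mm
G90 ; absolute positioning
G28 ; home
; layer 1
G0 Z1.1
G0 X15.3 Y9.0
G1 X13.1 Y13.4
G1 X8.6 Y15.4
G1 X3.9 Y14.0
G1 X1.2 Y9.9
G1 X1.8 Y5.0
G1 X5.3 Y1.6
G1 X10.2 Y1.3
G1 X14.2 Y4.3
G1 X15.3 Y9.0
; layer 2
G0 Z2.2
G0 X14.3 Y8.9
G1 X12.4 Y12.6
G1 X8.6 Y14.3
G1 X4.5 Y13.2
G1 X2.2 Y9.6
G1 X2.7 Y5.4
G1 X5.7 Y2.6
G1 X9.9 Y2.3
G1 X13.3 Y4.8
G1 X14.3 Y8.9
; layer 3
G0 Z3.3
G0 X13.3 Y8.8
G1 X11.7 Y11.9
G1 X8.5 Y13.3
G1 X5.1 Y12.3
G1 X3.2 Y9.4
G1 X3.6 Y5.9
G1 X6.1 Y3.5
G1 X9.6 Y3.3
G1 X12.4 Y5.4
G1 X13.3 Y8.8
; layer 4
G0 Z4.5
G0 X12.2 Y8.6
G1 X11.0 Y11.1
G1 X8.4 Y12.3
G1 X5.8 Y11.5
G1 X4.2 Y9.1
G1 X4.5 Y6.3
G1 X6.5 Y4.4
G1 X9.3 Y4.2
G1 X11.6 Y5.9
G1 X12.2 Y8.6
; layer 5
G0 Z5.6
G0 X11.2 Y8.5
G1 X10.3 Y10.4
G1 X8.4 Y11.3
G1 X6.4 Y10.7
G1 X5.2 Y8.9
G1 X5.5 Y6.8
G1 X7.0 Y5.4
G1 X9.1 Y5.2
G1 X10.8 Y6.5
G1 X11.2 Y8.5
; layer 6
G0 Z6.7
G0 X10.2 Y8.4
G1 X9.6 Y9.7
G1 X8.3 Y10.2
G1 X7.0 Y9.8
G1 X6.2 Y8.7
G1 X6.4 Y7.3
G1 X7.4 Y6.3
G1 X8.8 Y6.2
G1 X9.9 Y7.1
G1 X10.2 Y8.4
; layer 7
G0 Z7.8
G0 X9.2 Y8.3
G1 X8.9 Y8.9
G1 X8.3 Y9.2
G1 X7.6 Y9.0
G1 X7.2 Y8.4
G1 X7.3 Y7.7
G1 X7.8 Y7.3
G1 X8.5 Y7.2
G1 X9.0 Y7.6
G1 X9.2 Y8.3
M2 ; end

The solid is a regular 9-sided pyramid, base circumscribed radius ≈ 8.2 mm, apex at z ≈ 8.9 mm. Slicing at Δz = 1.1 mm — 8 equal slices spanning the solid's height, so layer i sits at z = i·h/8 — gives 7 non-empty perimeters. Each is a 9-segment closed polygon; G0 lifts to the layer z and rapids to the start vertex, then G1 traces the edges. The cross-section shrinks linearly with z (the slice at the apex is degenerate and omitted).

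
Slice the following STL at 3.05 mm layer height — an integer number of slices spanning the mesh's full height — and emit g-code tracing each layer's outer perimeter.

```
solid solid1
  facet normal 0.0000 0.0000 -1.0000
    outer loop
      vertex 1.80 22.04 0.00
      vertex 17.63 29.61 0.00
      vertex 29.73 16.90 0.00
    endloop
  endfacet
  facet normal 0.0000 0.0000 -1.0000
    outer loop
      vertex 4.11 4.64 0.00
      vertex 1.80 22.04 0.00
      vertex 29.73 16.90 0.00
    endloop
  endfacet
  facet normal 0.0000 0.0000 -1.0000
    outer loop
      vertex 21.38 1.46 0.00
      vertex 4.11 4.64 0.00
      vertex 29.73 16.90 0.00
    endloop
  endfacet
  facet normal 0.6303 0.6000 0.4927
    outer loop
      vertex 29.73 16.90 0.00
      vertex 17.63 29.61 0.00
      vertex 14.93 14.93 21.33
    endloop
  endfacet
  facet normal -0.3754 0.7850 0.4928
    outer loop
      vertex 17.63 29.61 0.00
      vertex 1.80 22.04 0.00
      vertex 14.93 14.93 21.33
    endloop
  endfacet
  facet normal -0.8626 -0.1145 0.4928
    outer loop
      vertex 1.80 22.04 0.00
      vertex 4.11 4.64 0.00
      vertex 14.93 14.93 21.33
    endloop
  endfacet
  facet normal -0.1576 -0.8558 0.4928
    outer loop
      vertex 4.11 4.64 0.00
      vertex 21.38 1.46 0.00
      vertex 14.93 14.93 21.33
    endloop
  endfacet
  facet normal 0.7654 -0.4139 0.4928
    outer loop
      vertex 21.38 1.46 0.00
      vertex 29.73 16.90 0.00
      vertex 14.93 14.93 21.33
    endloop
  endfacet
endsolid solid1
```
; perimeter-only toolpath
G21 ; units = mm
G90 ; absolute positioning
G28 ; home
; layer 1
G0 Z3.05
G0 X27.62 Y16.62
G1 X17.24 Y27.51
G1 X3.68 Y21.02
G1 X5.66 Y6.11
G1 X20.46 Y3.38
G1 X27.62 Y16.62
; layer 2
G0 Z6.09
G0 X25.50 Y16.34
G1 X16.86 Y25.42
G1 X5.55 Y20.01
G1 X7.20 Y7.58
G1 X19.54 Y5.31
G1 X25.50 Y16.34
; layer 3
G0 Z9.14
G0 X23.39 Y16.06
G1 X16.47 Y23.32
G1 X7.43 Y18.99
G1 X8.75 Y9.05
G1 X18.62 Y7.23
G1 X23.39 Y16.06
; layer 4
G0 Z12.19
G0 X21.27 Y15.77
G1 X16.09 Y21.22
G1 X9.30 Y17.98
G1 X10.29 Y10.52
G1 X17.69 Y9.16
G1 X21.27 Y15.77
; layer 5
G0 Z15.24
G0 X19.16 Y15.49
G1 X15.70 Y19.12
G1 X11.18 Y16.96
G1 X11.84 Y11.99
G1 X16.77 Y11.08
G1 X19.16 Y15.49
; layer 6
G0 Z18.28
G0 X17.04 Y15.21
G1 X15.32 Y17.03
G1 X13.05 Y15.95
G1 X13.38 Y13.46
G1 X15.85 Y13.01
G1 X17.04 Y15.21
M2 ; end

The solid is a regular 5-sided pyramid, base circumscribed radius ≈ 14.9 mm, apex at z ≈ 21.3 mm. Slicing at Δz = 3.05 mm — 7 equal slices spanning the solid's height, so layer i sits at z = i·h/7 — gives 6 non-empty perimeters. Each is a 5-segment closed polygon; G0 lifts to the layer z and rapids to the start vertex, then G1 traces the edges. The cross-section shrinks linearly with z (the slice at the apex is degenerate and omitted).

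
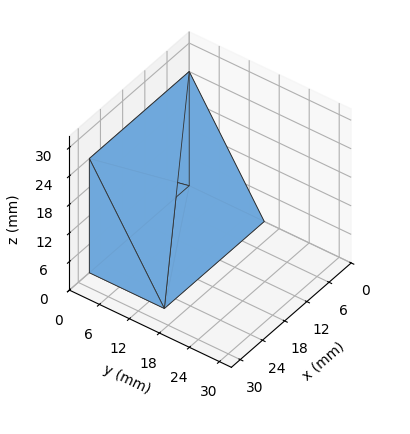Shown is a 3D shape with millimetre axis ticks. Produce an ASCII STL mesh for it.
Reading the render: the shape is a wedge (ramp): 27 × 15 mm base, rising to 24 mm along the y=0 edge and sloping linearly to z=0 at y=15 (dimensions read to the nearest mm from the axis ticks). For the STL, each face is triangulated and given an outward normal.

solid part
  facet normal 0.0000 0.0000 -1.0000
    outer loop
      vertex 27.000 15.000 0.000
      vertex 27.000 0.000 0.000
      vertex 0.000 0.000 0.000
    endloop
  endfacet
  facet normal 0.0000 0.0000 -1.0000
    outer loop
      vertex 0.000 15.000 0.000
      vertex 27.000 15.000 0.000
      vertex 0.000 0.000 0.000
    endloop
  endfacet
  facet normal 0.0000 -1.0000 0.0000
    outer loop
      vertex 0.000 0.000 0.000
      vertex 27.000 0.000 0.000
      vertex 27.000 0.000 24.000
    endloop
  endfacet
  facet normal 0.0000 -1.0000 0.0000
    outer loop
      vertex 0.000 0.000 0.000
      vertex 27.000 0.000 24.000
      vertex 0.000 0.000 24.000
    endloop
  endfacet
  facet normal 0.0000 0.8480 0.5300
    outer loop
      vertex 0.000 0.000 24.000
      vertex 27.000 0.000 24.000
      vertex 27.000 15.000 0.000
    endloop
  endfacet
  facet normal 0.0000 0.8480 0.5300
    outer loop
      vertex 0.000 0.000 24.000
      vertex 27.000 15.000 0.000
      vertex 0.000 15.000 0.000
    endloop
  endfacet
  facet normal -1.0000 0.0000 0.0000
    outer loop
      vertex 0.000 0.000 24.000
      vertex 0.000 15.000 0.000
      vertex 0.000 0.000 0.000
    endloop
  endfacet
  facet normal 1.0000 0.0000 0.0000
    outer loop
      vertex 27.000 0.000 0.000
      vertex 27.000 15.000 0.000
      vertex 27.000 0.000 24.000
    endloop
  endfacet
endsolid part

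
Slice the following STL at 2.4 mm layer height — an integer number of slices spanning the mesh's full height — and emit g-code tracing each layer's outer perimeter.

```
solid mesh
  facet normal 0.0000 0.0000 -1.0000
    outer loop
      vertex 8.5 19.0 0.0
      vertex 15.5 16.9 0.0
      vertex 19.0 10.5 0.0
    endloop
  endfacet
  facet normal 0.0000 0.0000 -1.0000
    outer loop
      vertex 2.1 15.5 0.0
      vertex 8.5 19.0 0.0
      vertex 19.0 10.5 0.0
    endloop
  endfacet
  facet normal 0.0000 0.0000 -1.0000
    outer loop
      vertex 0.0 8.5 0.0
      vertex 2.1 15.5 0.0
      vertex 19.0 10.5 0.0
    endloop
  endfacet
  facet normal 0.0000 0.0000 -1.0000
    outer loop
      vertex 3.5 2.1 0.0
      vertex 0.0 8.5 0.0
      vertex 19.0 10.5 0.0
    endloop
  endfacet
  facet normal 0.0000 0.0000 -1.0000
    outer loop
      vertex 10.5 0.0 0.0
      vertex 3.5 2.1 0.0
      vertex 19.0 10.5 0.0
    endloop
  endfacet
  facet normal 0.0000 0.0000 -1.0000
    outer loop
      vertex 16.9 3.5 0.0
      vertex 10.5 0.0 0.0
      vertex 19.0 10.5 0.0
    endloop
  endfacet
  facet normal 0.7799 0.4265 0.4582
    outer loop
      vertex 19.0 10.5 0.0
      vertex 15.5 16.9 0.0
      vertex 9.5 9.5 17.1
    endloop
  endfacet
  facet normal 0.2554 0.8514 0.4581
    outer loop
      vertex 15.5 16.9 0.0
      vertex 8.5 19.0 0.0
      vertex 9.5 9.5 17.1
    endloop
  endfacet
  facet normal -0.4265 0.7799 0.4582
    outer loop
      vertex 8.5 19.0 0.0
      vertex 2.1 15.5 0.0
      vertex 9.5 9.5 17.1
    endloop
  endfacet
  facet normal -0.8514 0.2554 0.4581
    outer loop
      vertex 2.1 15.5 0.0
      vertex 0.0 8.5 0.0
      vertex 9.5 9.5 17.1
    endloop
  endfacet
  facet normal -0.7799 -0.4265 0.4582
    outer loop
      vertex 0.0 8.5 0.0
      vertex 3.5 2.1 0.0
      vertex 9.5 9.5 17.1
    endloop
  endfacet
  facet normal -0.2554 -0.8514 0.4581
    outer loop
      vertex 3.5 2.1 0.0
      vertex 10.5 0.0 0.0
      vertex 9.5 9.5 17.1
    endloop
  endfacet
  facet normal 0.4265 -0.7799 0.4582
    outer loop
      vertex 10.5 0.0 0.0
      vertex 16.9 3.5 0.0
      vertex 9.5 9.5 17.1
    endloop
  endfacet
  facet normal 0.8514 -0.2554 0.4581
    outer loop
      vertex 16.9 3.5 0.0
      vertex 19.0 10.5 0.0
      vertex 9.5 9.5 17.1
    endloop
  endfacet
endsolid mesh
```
; perimeter-only toolpath
G21 ; units = mm
G90 ; absolute positioning
G28 ; home
; layer 1
G0 Z2.4
G0 X17.6 Y10.4
G1 X14.6 Y15.8
G1 X8.6 Y17.6
G1 X3.2 Y14.6
G1 X1.4 Y8.6
G1 X4.4 Y3.2
G1 X10.4 Y1.4
G1 X15.8 Y4.4
G1 X17.6 Y10.4
; layer 2
G0 Z4.9
G0 X16.3 Y10.2
G1 X13.8 Y14.8
G1 X8.8 Y16.3
G1 X4.2 Y13.8
G1 X2.7 Y8.8
G1 X5.2 Y4.2
G1 X10.2 Y2.7
G1 X14.8 Y5.2
G1 X16.3 Y10.2
; layer 3
G0 Z7.3
G0 X14.9 Y10.1
G1 X12.9 Y13.7
G1 X8.9 Y14.9
G1 X5.3 Y12.9
G1 X4.1 Y8.9
G1 X6.1 Y5.3
G1 X10.1 Y4.1
G1 X13.7 Y6.1
G1 X14.9 Y10.1
; layer 4
G0 Z9.8
G0 X13.6 Y9.9
G1 X12.1 Y12.7
G1 X9.1 Y13.6
G1 X6.3 Y12.1
G1 X5.4 Y9.1
G1 X6.9 Y6.3
G1 X9.9 Y5.4
G1 X12.7 Y6.9
G1 X13.6 Y9.9
; layer 5
G0 Z12.2
G0 X12.2 Y9.8
G1 X11.2 Y11.6
G1 X9.2 Y12.2
G1 X7.4 Y11.2
G1 X6.8 Y9.2
G1 X7.8 Y7.4
G1 X9.8 Y6.8
G1 X11.6 Y7.8
G1 X12.2 Y9.8
; layer 6
G0 Z14.7
G0 X10.9 Y9.6
G1 X10.4 Y10.6
G1 X9.4 Y10.9
G1 X8.4 Y10.4
G1 X8.1 Y9.4
G1 X8.6 Y8.4
G1 X9.6 Y8.1
G1 X10.6 Y8.6
G1 X10.9 Y9.6
M2 ; end

The solid is a regular 8-sided pyramid, base circumscribed radius ≈ 9.5 mm, apex at z ≈ 17.1 mm. Slicing at Δz = 2.4 mm — 7 equal slices spanning the solid's height, so layer i sits at z = i·h/7 — gives 6 non-empty perimeters. Each is a 8-segment closed polygon; G0 lifts to the layer z and rapids to the start vertex, then G1 traces the edges. The cross-section shrinks linearly with z (the slice at the apex is degenerate and omitted).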